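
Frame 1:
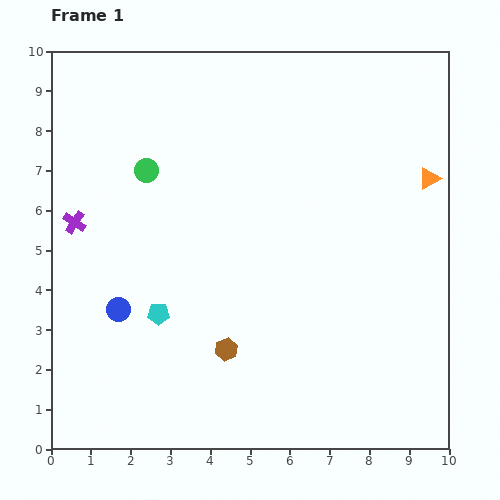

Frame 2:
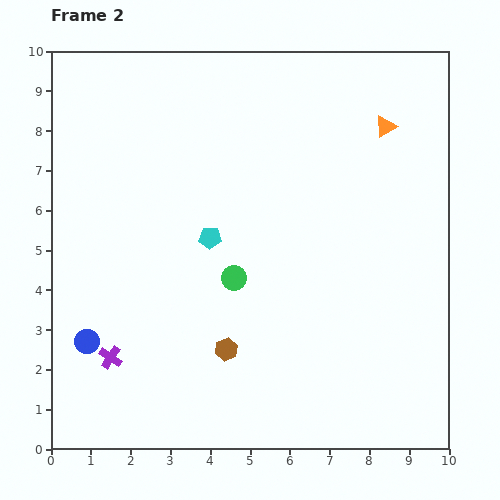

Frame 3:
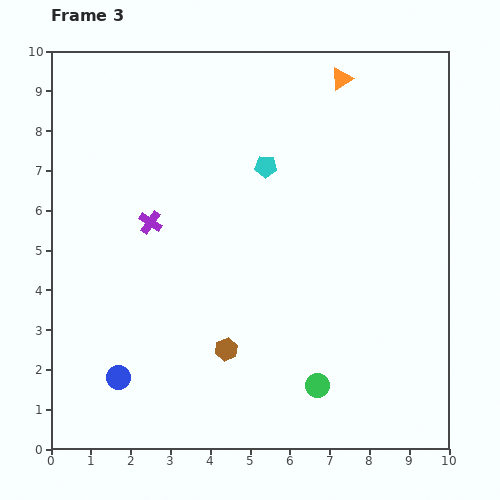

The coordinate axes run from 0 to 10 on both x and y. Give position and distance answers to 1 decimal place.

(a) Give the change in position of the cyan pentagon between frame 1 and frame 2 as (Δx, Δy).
(1.3, 1.9)

The cyan pentagon was at (2.7, 3.4) in frame 1 and (4.0, 5.3) in frame 2.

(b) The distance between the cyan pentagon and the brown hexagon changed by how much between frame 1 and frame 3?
+2.8

Distance in frame 1: 1.9. Distance in frame 3: 4.7.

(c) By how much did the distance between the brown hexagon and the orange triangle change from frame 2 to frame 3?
+0.5

Distance in frame 2: 6.9. Distance in frame 3: 7.4.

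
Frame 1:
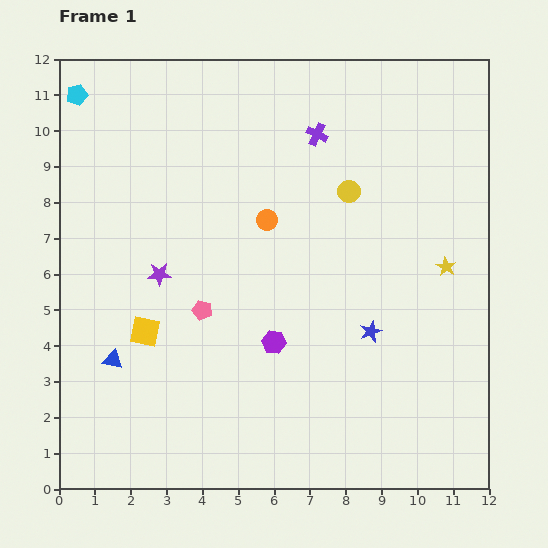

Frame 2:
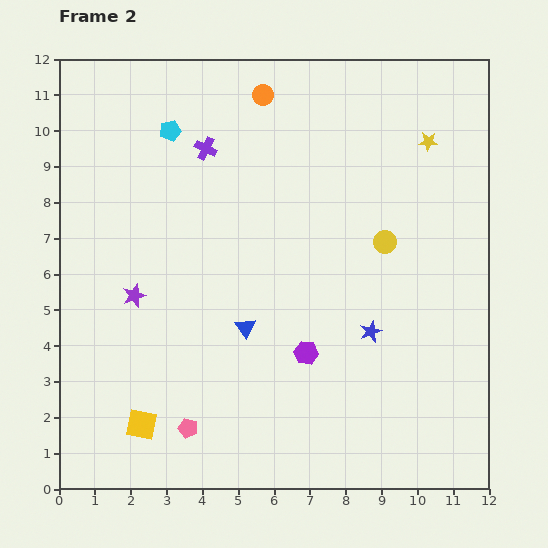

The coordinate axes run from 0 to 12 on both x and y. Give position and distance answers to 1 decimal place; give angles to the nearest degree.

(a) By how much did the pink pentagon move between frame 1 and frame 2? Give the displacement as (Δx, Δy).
(-0.4, -3.3)

The pink pentagon was at (4.0, 5.0) in frame 1 and (3.6, 1.7) in frame 2.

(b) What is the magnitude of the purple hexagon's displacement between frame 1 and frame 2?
0.9

The purple hexagon moved from (6.0, 4.1) to (6.9, 3.8), a distance of √(0.9² + 0.3²) ≈ 0.9.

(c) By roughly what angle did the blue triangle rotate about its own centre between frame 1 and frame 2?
43° clockwise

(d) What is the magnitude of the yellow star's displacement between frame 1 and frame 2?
3.5

The yellow star moved from (10.8, 6.2) to (10.3, 9.7), a distance of √(0.5² + 3.5²) ≈ 3.5.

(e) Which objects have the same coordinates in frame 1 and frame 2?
the blue star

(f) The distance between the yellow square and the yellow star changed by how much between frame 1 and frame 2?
+2.6

Distance in frame 1: 8.6. Distance in frame 2: 11.2.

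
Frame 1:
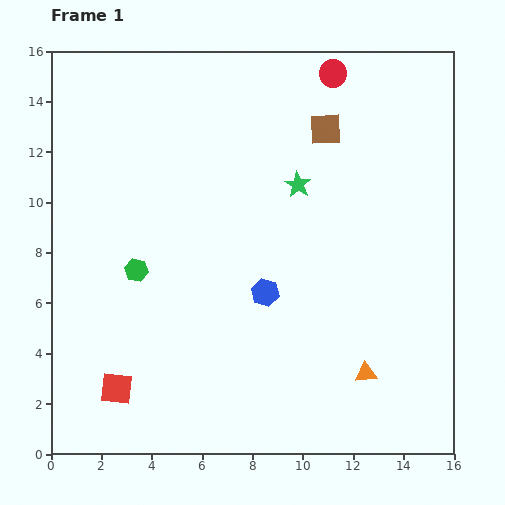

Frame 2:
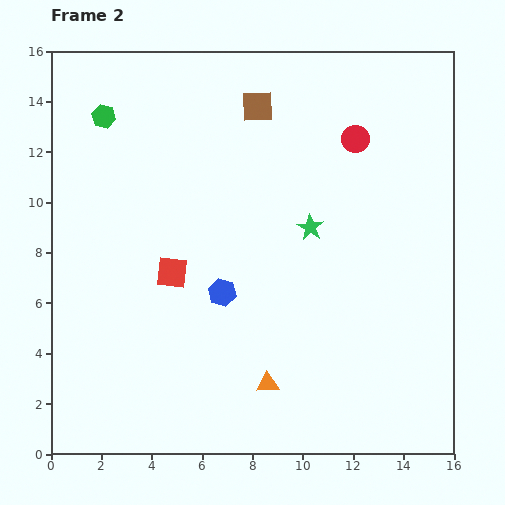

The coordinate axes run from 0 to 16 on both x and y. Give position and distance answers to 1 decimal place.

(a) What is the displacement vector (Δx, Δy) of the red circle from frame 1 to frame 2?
(0.9, -2.6)

The red circle was at (11.2, 15.1) in frame 1 and (12.1, 12.5) in frame 2.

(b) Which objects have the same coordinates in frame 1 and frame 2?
none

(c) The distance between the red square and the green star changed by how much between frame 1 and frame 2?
-5.0

Distance in frame 1: 10.8. Distance in frame 2: 5.8.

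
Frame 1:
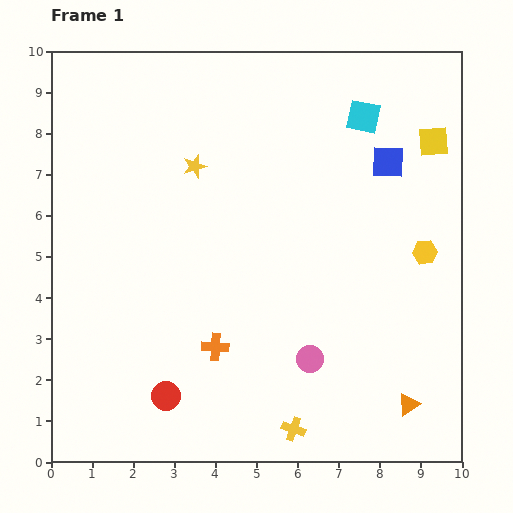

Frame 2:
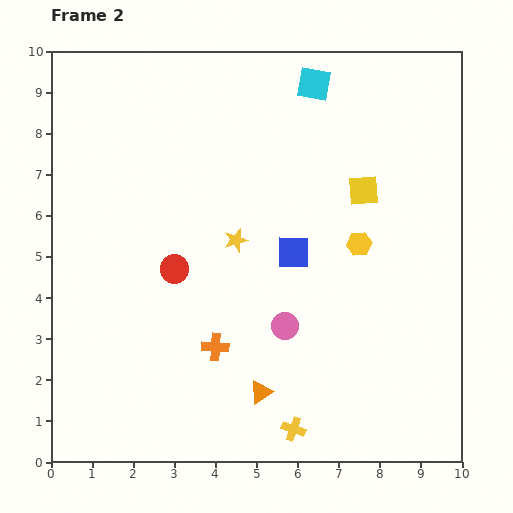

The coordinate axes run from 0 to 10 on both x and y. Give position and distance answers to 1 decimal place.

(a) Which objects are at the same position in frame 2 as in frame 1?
the yellow cross, the orange cross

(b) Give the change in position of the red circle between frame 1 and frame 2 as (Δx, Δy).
(0.2, 3.1)

The red circle was at (2.8, 1.6) in frame 1 and (3.0, 4.7) in frame 2.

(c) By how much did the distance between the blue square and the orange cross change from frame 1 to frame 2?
-3.2

Distance in frame 1: 6.2. Distance in frame 2: 3.0.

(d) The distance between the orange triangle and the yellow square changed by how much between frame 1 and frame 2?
-0.9

Distance in frame 1: 6.4. Distance in frame 2: 5.5.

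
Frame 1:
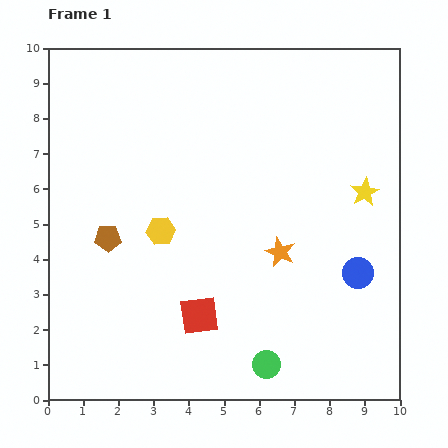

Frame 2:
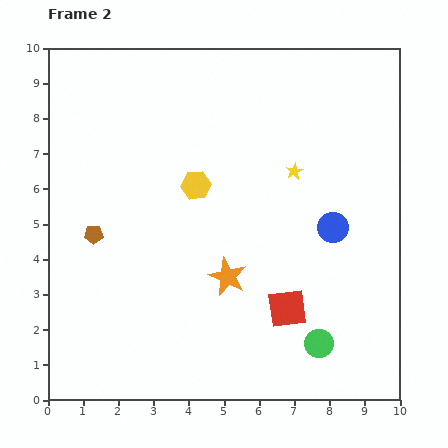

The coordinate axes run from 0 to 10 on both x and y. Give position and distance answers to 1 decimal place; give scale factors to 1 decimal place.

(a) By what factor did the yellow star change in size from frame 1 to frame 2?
0.6×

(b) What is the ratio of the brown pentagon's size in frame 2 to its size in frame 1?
0.7×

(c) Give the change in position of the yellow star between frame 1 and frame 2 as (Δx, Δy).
(-2.0, 0.6)

The yellow star was at (9.0, 5.9) in frame 1 and (7.0, 6.5) in frame 2.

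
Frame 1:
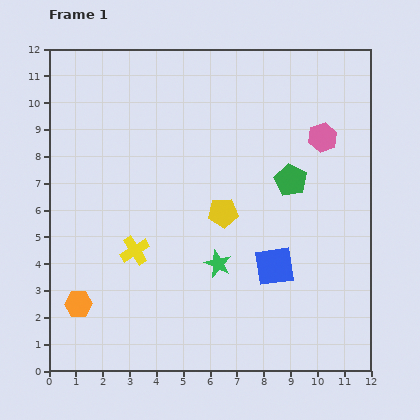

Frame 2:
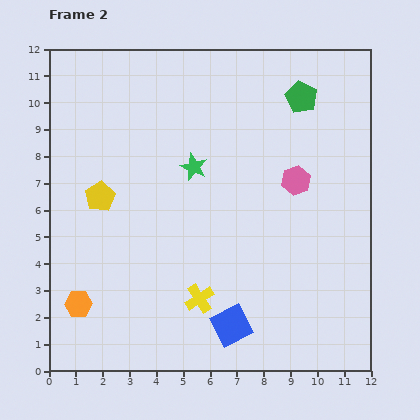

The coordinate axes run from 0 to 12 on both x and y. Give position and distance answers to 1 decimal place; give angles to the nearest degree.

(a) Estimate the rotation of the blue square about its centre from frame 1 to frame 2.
18° counter-clockwise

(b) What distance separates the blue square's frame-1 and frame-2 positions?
2.7

The blue square moved from (8.4, 3.9) to (6.8, 1.7), a distance of √(1.6² + 2.2²) ≈ 2.7.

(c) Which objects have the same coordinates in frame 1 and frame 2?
the orange hexagon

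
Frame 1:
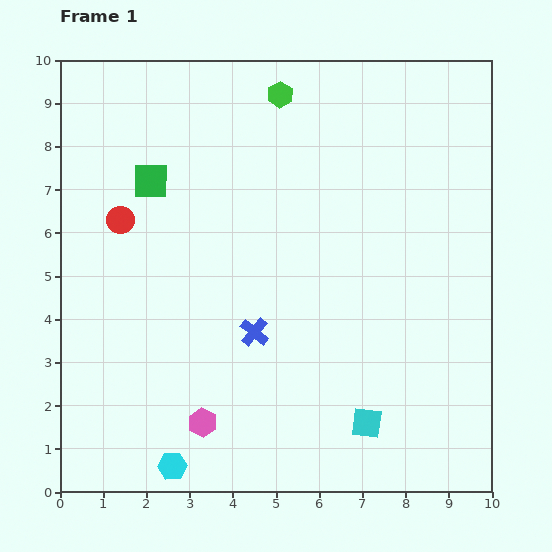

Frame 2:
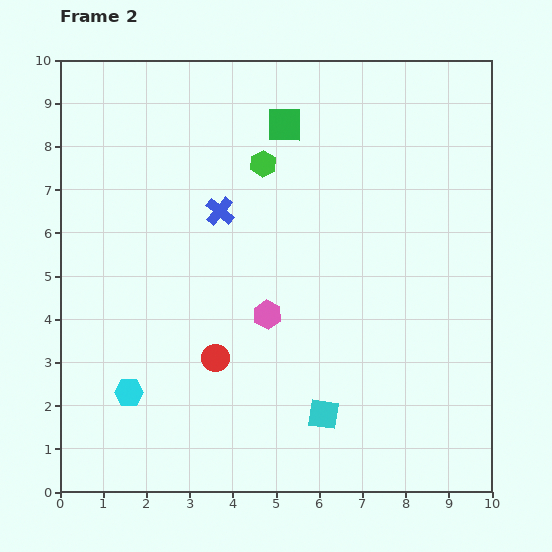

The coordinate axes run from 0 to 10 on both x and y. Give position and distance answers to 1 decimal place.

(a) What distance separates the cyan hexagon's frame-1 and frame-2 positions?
2.0

The cyan hexagon moved from (2.6, 0.6) to (1.6, 2.3), a distance of √(1.0² + 1.7²) ≈ 2.0.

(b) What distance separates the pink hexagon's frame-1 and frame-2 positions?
2.9

The pink hexagon moved from (3.3, 1.6) to (4.8, 4.1), a distance of √(1.5² + 2.5²) ≈ 2.9.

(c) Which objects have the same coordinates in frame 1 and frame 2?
none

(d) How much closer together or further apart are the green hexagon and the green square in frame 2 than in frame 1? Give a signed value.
-2.6

Distance in frame 1: 3.6. Distance in frame 2: 1.0.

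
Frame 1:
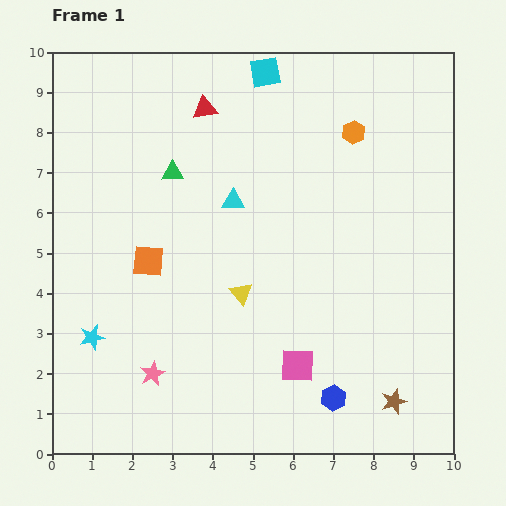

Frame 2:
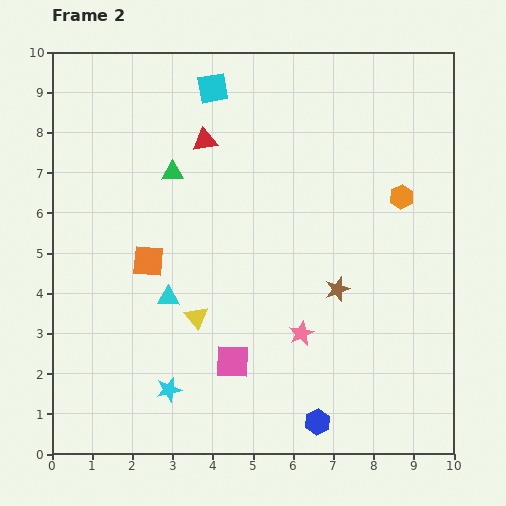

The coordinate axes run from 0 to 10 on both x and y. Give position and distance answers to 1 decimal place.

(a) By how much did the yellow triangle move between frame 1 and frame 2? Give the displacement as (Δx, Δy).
(-1.1, -0.6)

The yellow triangle was at (4.7, 4.0) in frame 1 and (3.6, 3.4) in frame 2.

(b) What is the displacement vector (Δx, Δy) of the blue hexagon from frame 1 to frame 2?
(-0.4, -0.6)

The blue hexagon was at (7.0, 1.4) in frame 1 and (6.6, 0.8) in frame 2.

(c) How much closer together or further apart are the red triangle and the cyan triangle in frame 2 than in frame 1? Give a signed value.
+1.6

Distance in frame 1: 2.4. Distance in frame 2: 4.0.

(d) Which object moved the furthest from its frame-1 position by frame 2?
the pink star

(moved 3.8; next 3.1)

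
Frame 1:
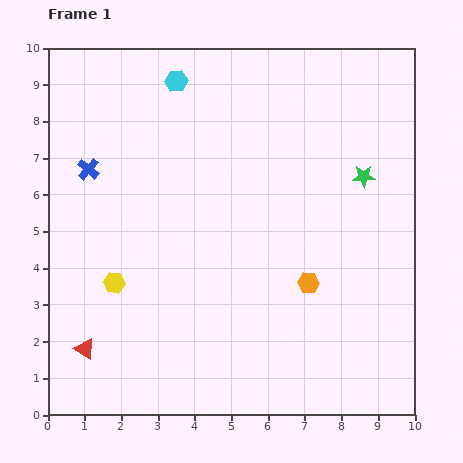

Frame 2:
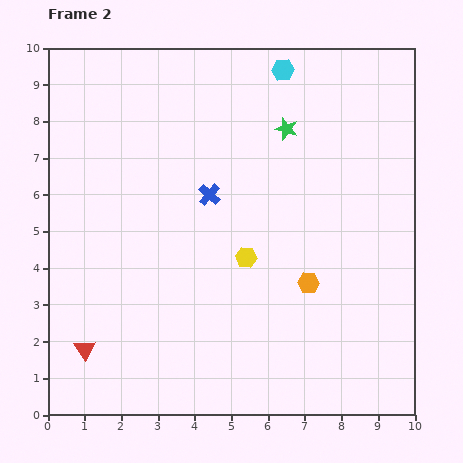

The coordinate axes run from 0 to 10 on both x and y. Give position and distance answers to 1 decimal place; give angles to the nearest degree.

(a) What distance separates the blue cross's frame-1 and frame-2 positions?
3.4

The blue cross moved from (1.1, 6.7) to (4.4, 6.0), a distance of √(3.3² + 0.7²) ≈ 3.4.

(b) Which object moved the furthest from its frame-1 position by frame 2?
the yellow hexagon

(moved 3.7; next 3.4)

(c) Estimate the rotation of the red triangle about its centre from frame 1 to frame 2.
26° clockwise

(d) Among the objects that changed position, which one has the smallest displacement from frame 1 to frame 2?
the green star

(moved 2.5)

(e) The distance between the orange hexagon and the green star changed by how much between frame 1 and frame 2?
+0.9

Distance in frame 1: 3.3. Distance in frame 2: 4.2.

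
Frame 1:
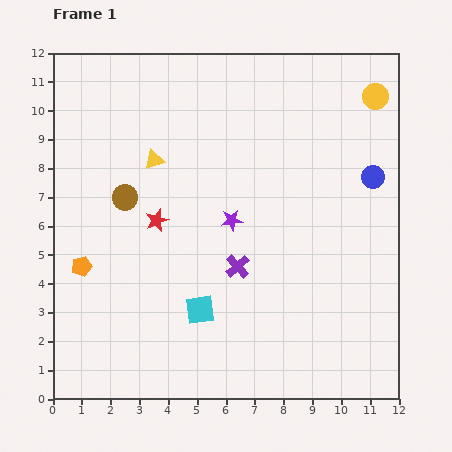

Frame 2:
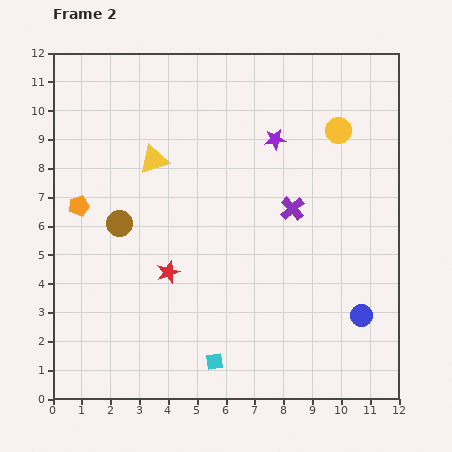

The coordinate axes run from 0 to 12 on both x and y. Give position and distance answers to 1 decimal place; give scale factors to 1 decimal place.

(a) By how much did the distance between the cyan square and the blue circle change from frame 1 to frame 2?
-2.3

Distance in frame 1: 7.6. Distance in frame 2: 5.3.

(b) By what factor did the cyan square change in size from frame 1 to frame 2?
0.6×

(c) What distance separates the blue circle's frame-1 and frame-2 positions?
4.8

The blue circle moved from (11.1, 7.7) to (10.7, 2.9), a distance of √(0.4² + 4.8²) ≈ 4.8.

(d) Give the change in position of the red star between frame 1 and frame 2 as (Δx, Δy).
(0.4, -1.8)

The red star was at (3.6, 6.2) in frame 1 and (4.0, 4.4) in frame 2.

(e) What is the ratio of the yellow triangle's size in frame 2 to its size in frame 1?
1.4×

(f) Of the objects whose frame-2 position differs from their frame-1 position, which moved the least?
the brown circle

(moved 0.9)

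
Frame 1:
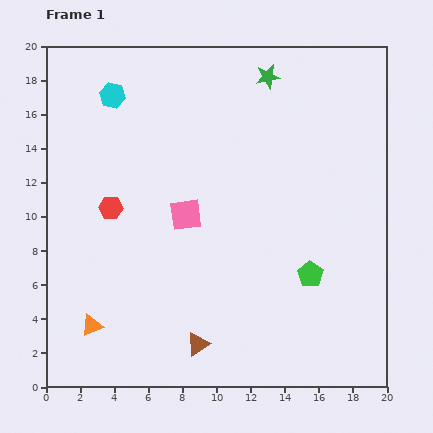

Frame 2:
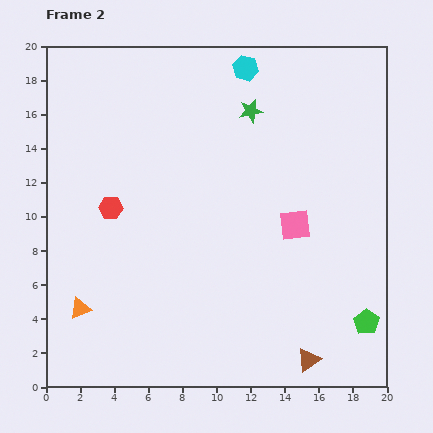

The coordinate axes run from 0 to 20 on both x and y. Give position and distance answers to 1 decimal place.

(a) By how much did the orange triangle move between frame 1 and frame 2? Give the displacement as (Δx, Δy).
(-0.7, 1.0)

The orange triangle was at (2.7, 3.6) in frame 1 and (2.0, 4.6) in frame 2.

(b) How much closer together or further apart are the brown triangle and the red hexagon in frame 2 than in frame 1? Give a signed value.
+5.1

Distance in frame 1: 9.5. Distance in frame 2: 14.6.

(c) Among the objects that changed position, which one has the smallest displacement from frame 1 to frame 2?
the orange triangle

(moved 1.2)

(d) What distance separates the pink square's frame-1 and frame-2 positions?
6.4

The pink square moved from (8.2, 10.1) to (14.6, 9.5), a distance of √(6.4² + 0.6²) ≈ 6.4.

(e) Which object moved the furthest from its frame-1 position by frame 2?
the cyan hexagon

(moved 8.0; next 6.6)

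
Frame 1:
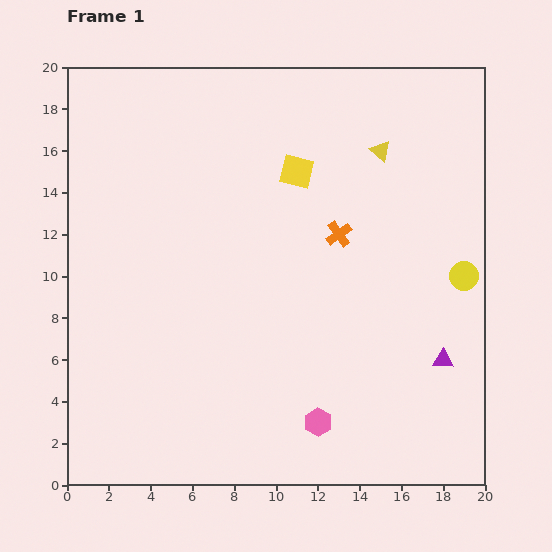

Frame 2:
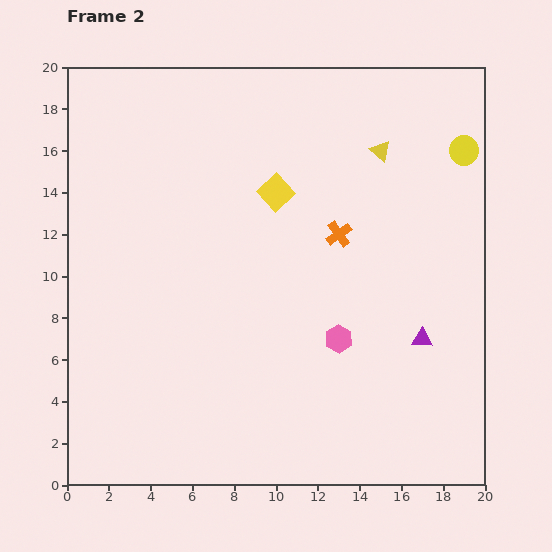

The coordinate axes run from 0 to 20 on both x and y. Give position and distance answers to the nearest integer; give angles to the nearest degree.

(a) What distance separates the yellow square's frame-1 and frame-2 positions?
1

The yellow square moved from (11, 15) to (10, 14), a distance of √(1² + 1²) ≈ 1.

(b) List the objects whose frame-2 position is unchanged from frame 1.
the yellow triangle, the orange cross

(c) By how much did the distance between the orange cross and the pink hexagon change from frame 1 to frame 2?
-4

Distance in frame 1: 9. Distance in frame 2: 5.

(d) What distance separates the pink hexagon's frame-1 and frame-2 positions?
4

The pink hexagon moved from (12, 3) to (13, 7), a distance of √(1² + 4²) ≈ 4.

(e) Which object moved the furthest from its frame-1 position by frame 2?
the yellow circle

(moved 6; next 4)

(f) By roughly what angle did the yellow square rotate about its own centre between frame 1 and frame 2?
33° clockwise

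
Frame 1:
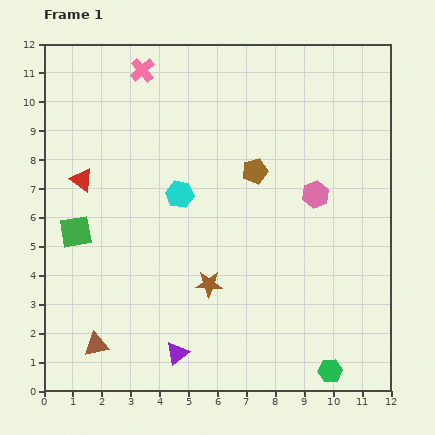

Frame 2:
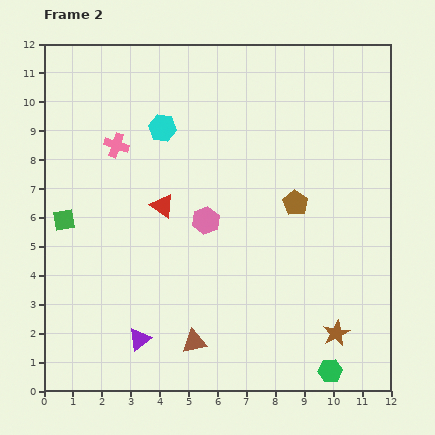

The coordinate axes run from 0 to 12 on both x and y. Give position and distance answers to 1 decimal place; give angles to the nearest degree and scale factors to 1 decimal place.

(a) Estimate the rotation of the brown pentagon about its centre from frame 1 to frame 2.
25° counter-clockwise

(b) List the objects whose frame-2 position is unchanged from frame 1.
the green hexagon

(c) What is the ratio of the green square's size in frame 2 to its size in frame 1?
0.7×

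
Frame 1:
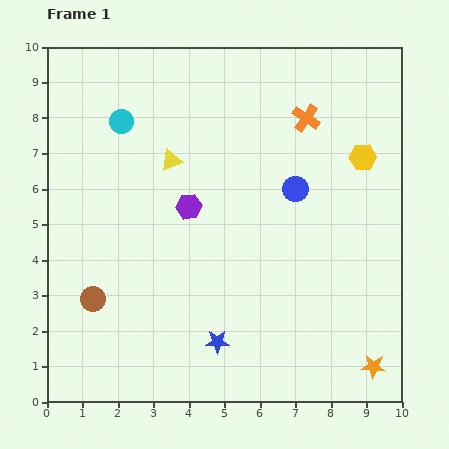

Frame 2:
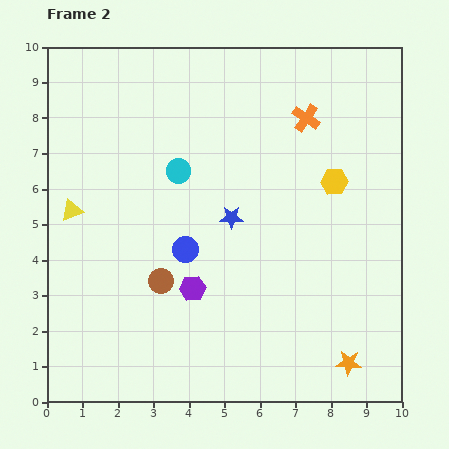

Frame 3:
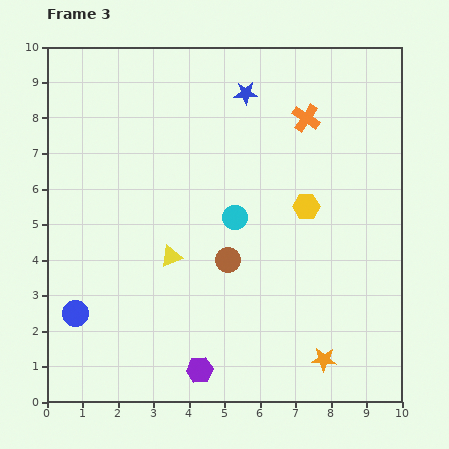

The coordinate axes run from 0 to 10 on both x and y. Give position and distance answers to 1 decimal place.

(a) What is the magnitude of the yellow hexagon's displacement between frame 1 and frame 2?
1.1

The yellow hexagon moved from (8.9, 6.9) to (8.1, 6.2), a distance of √(0.8² + 0.7²) ≈ 1.1.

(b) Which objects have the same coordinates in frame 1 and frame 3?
the orange cross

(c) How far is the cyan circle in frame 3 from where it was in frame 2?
2.1

The cyan circle moved from (3.7, 6.5) to (5.3, 5.2), a distance of √(1.6² + 1.3²) ≈ 2.1.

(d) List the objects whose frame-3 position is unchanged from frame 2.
the orange cross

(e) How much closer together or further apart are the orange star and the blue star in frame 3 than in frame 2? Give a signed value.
+2.5

Distance in frame 2: 5.3. Distance in frame 3: 7.8.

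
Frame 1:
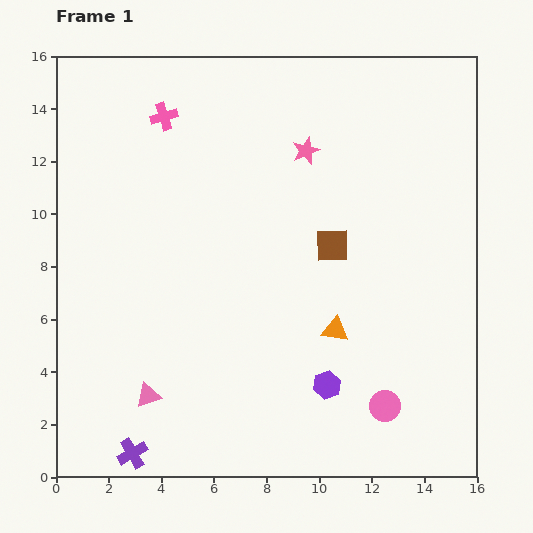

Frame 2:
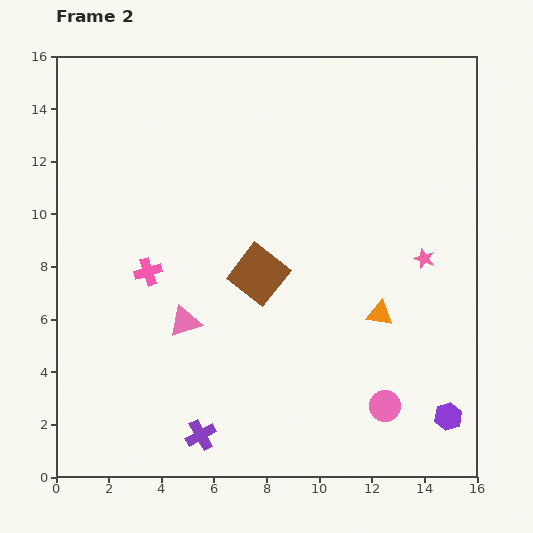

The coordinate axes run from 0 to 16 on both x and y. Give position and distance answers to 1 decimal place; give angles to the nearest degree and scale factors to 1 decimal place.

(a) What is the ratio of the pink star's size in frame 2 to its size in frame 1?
0.7×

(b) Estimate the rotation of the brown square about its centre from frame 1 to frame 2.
39° clockwise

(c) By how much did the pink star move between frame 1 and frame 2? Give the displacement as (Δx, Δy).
(4.5, -4.1)

The pink star was at (9.5, 12.4) in frame 1 and (14.0, 8.3) in frame 2.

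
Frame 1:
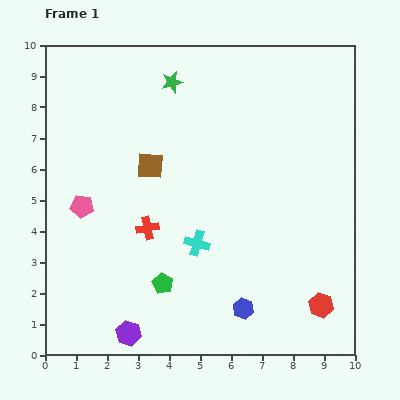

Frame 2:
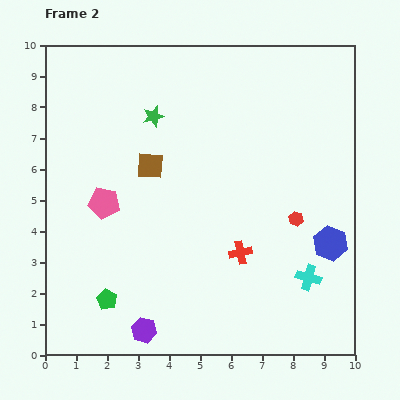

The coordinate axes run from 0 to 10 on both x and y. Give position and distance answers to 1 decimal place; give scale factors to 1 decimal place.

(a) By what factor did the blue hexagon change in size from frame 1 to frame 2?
1.6×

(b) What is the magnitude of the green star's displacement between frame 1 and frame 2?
1.3

The green star moved from (4.1, 8.8) to (3.5, 7.7), a distance of √(0.6² + 1.1²) ≈ 1.3.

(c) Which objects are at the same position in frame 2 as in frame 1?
the brown square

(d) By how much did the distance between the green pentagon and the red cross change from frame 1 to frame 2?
+2.7

Distance in frame 1: 1.9. Distance in frame 2: 4.6.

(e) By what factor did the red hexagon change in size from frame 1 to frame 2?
0.6×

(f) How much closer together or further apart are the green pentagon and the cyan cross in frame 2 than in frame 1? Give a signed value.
+4.8

Distance in frame 1: 1.7. Distance in frame 2: 6.5.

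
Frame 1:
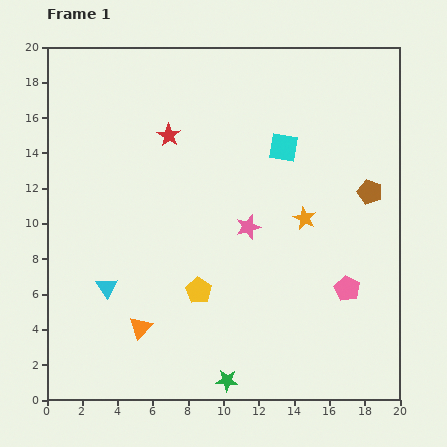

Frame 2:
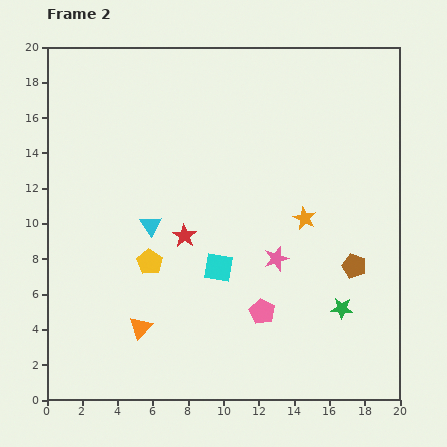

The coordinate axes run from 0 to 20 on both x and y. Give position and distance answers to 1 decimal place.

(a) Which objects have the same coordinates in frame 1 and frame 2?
the orange star, the orange triangle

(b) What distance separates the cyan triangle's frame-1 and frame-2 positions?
4.3

The cyan triangle moved from (3.4, 6.4) to (5.9, 9.9), a distance of √(2.5² + 3.5²) ≈ 4.3.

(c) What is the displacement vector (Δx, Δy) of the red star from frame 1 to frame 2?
(0.9, -5.7)

The red star was at (6.9, 15.0) in frame 1 and (7.8, 9.3) in frame 2.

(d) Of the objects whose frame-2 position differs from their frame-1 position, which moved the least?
the pink star

(moved 2.4)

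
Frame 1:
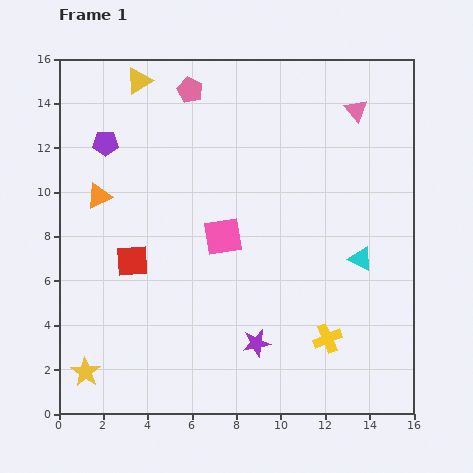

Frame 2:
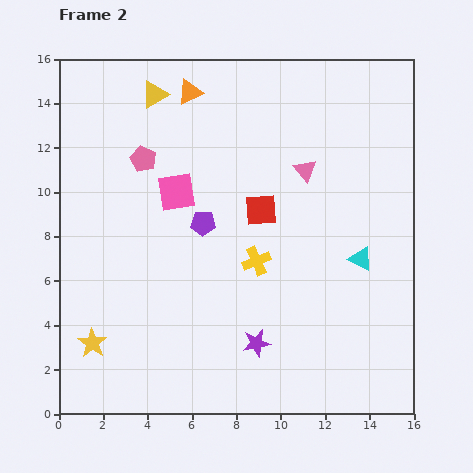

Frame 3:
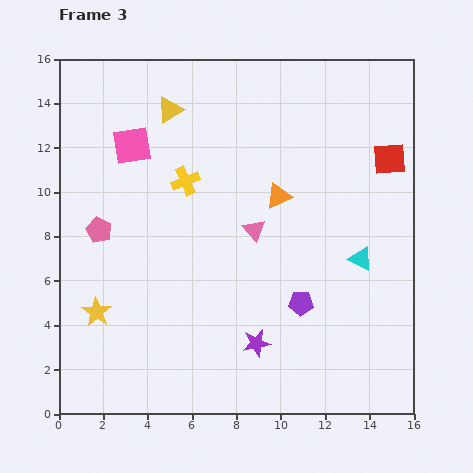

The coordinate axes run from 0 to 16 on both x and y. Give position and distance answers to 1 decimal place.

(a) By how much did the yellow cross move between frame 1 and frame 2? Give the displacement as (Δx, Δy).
(-3.2, 3.5)

The yellow cross was at (12.1, 3.4) in frame 1 and (8.9, 6.9) in frame 2.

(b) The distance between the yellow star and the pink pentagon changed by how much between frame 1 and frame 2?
-4.9

Distance in frame 1: 13.5. Distance in frame 2: 8.6.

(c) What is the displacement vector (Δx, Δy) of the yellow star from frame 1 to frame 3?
(0.5, 2.7)

The yellow star was at (1.2, 1.9) in frame 1 and (1.7, 4.6) in frame 3.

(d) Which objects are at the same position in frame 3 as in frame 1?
the cyan triangle, the purple star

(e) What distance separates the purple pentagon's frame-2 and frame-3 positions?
5.7

The purple pentagon moved from (6.5, 8.6) to (10.9, 5.0), a distance of √(4.4² + 3.6²) ≈ 5.7.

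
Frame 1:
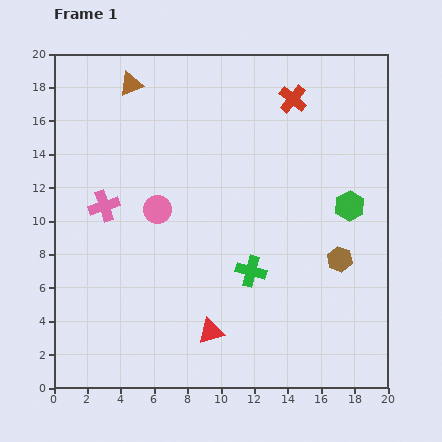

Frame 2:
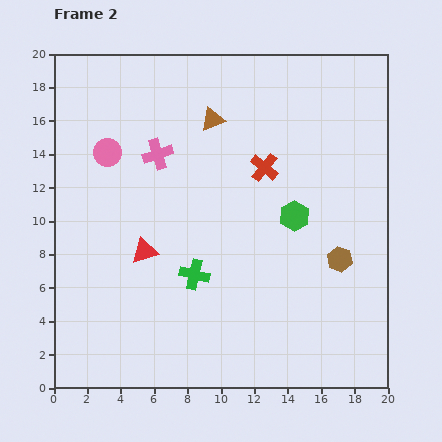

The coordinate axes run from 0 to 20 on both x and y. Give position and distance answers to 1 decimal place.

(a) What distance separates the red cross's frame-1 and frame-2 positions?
4.4

The red cross moved from (14.3, 17.3) to (12.6, 13.2), a distance of √(1.7² + 4.1²) ≈ 4.4.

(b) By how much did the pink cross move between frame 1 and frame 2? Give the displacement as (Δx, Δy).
(3.2, 3.1)

The pink cross was at (3.0, 10.9) in frame 1 and (6.2, 14.0) in frame 2.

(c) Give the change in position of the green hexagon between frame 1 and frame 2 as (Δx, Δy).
(-3.3, -0.6)

The green hexagon was at (17.7, 10.9) in frame 1 and (14.4, 10.3) in frame 2.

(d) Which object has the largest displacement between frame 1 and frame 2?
the red triangle

(moved 6.2; next 5.3)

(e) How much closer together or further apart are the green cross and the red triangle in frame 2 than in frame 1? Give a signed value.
-1.0

Distance in frame 1: 4.3. Distance in frame 2: 3.3.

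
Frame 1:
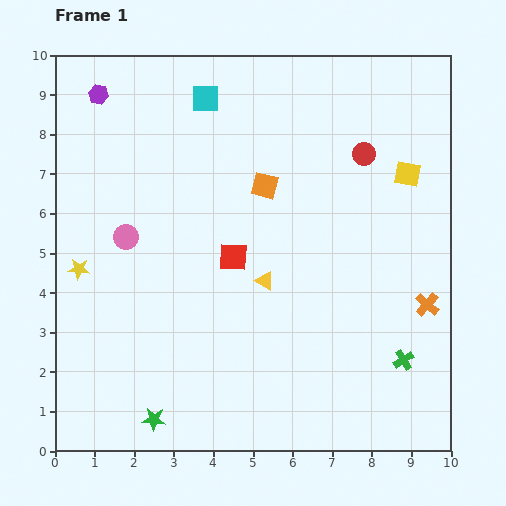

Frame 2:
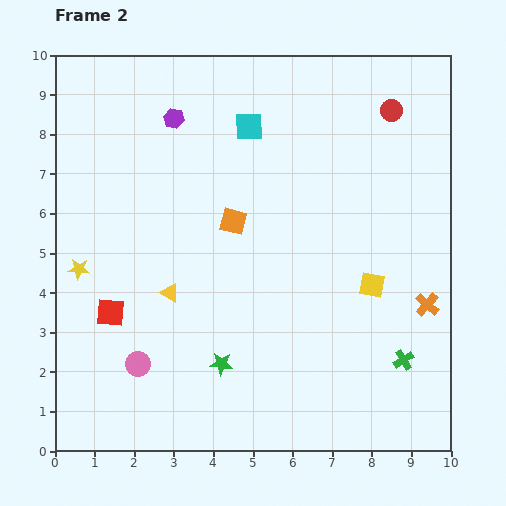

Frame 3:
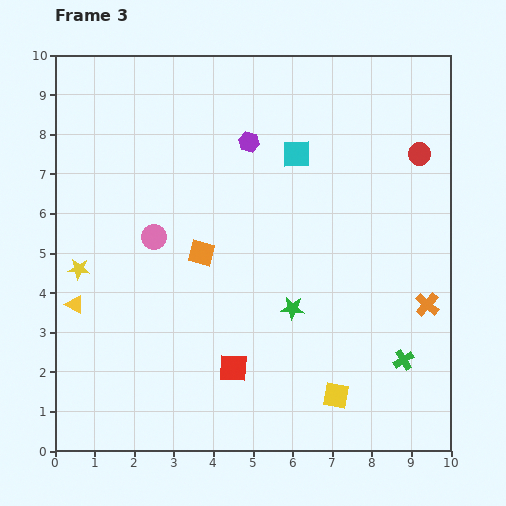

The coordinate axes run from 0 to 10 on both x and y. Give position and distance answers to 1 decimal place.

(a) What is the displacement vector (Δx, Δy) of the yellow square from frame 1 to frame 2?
(-0.9, -2.8)

The yellow square was at (8.9, 7.0) in frame 1 and (8.0, 4.2) in frame 2.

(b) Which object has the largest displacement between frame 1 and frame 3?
the yellow square

(moved 5.9; next 4.8)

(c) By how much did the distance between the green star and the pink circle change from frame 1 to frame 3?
-0.8

Distance in frame 1: 4.7. Distance in frame 3: 3.9.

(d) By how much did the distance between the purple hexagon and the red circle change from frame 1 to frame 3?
-2.6

Distance in frame 1: 6.9. Distance in frame 3: 4.3.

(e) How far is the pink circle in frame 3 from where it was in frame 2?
3.2

The pink circle moved from (2.1, 2.2) to (2.5, 5.4), a distance of √(0.4² + 3.2²) ≈ 3.2.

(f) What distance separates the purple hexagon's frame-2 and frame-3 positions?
2.0

The purple hexagon moved from (3.0, 8.4) to (4.9, 7.8), a distance of √(1.9² + 0.6²) ≈ 2.0.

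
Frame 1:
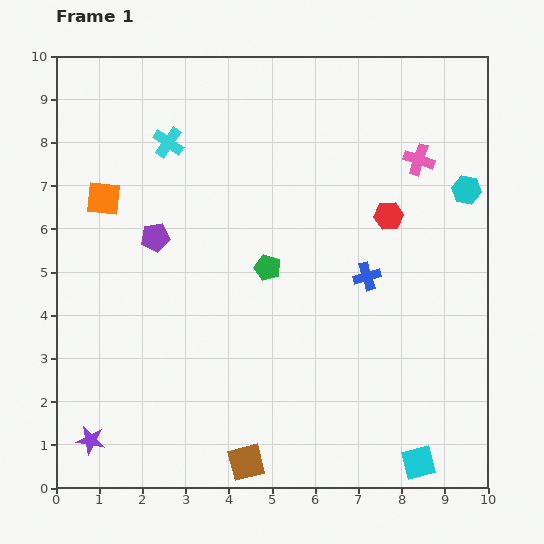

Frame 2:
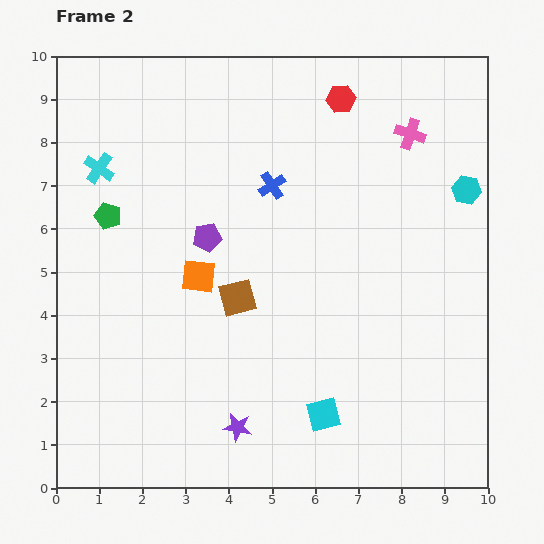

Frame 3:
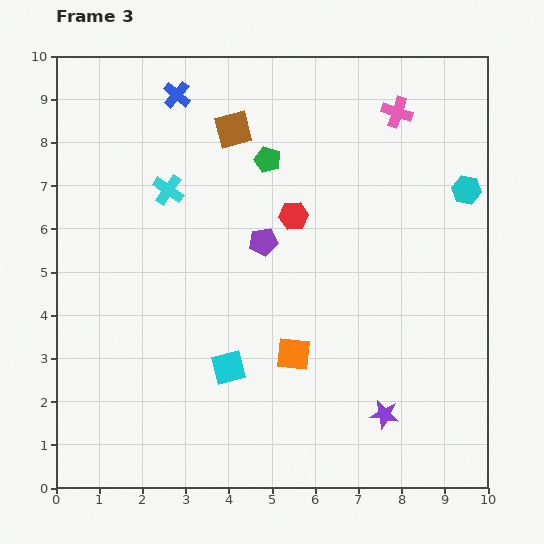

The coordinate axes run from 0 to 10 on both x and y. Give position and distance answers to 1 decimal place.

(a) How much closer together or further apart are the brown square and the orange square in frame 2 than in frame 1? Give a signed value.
-5.9

Distance in frame 1: 6.9. Distance in frame 2: 1.0.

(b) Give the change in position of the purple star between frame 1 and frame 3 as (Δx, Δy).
(6.8, 0.6)

The purple star was at (0.8, 1.1) in frame 1 and (7.6, 1.7) in frame 3.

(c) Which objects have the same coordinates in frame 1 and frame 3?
the cyan hexagon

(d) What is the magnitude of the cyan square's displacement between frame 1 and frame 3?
4.9

The cyan square moved from (8.4, 0.6) to (4.0, 2.8), a distance of √(4.4² + 2.2²) ≈ 4.9.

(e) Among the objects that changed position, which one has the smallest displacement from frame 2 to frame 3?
the pink cross

(moved 0.6)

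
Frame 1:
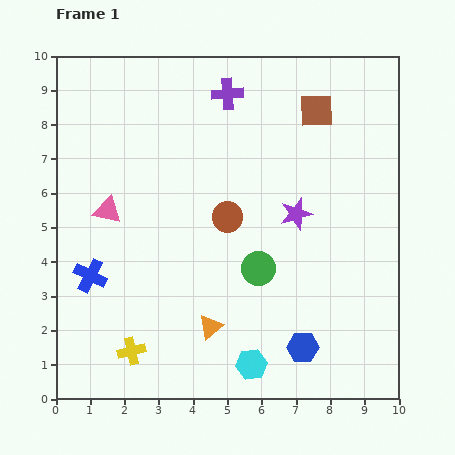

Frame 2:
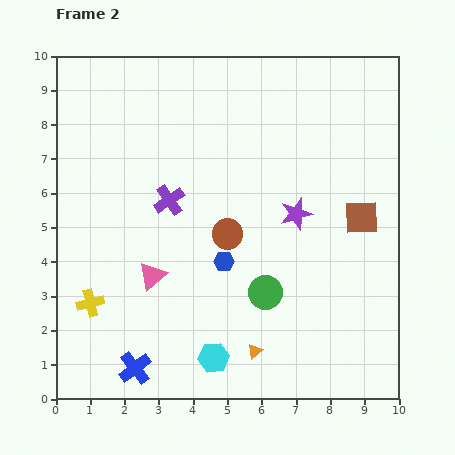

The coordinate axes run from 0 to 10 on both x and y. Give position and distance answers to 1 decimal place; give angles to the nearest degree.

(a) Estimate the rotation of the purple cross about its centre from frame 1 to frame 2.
30° counter-clockwise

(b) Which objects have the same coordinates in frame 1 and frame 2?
the purple star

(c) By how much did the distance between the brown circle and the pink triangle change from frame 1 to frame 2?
-1.0

Distance in frame 1: 3.5. Distance in frame 2: 2.5.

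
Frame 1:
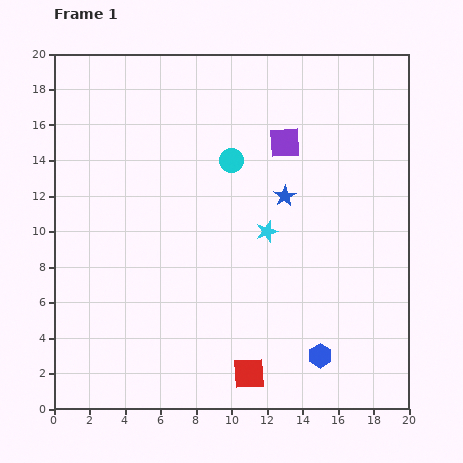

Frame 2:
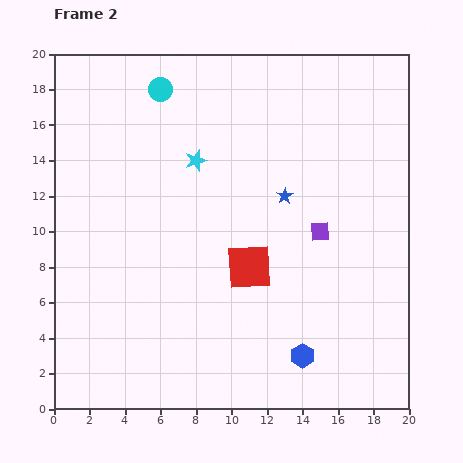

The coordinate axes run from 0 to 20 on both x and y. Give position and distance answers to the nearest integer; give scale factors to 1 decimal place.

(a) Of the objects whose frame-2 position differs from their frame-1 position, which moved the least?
the blue hexagon

(moved 1)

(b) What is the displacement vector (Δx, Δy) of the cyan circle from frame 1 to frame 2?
(-4, 4)

The cyan circle was at (10, 14) in frame 1 and (6, 18) in frame 2.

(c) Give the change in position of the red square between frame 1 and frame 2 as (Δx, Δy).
(0, 6)

The red square was at (11, 2) in frame 1 and (11, 8) in frame 2.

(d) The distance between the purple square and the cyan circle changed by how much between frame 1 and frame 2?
+9

Distance in frame 1: 3. Distance in frame 2: 12.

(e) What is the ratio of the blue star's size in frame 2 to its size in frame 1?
0.7×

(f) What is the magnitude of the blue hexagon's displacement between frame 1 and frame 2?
1

The blue hexagon moved from (15, 3) to (14, 3), a distance of √(1² + 0²) ≈ 1.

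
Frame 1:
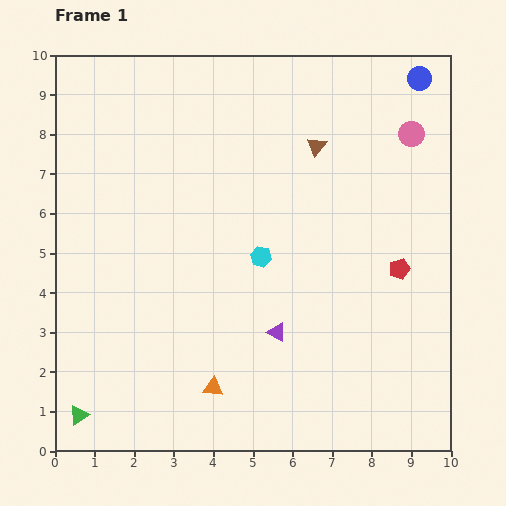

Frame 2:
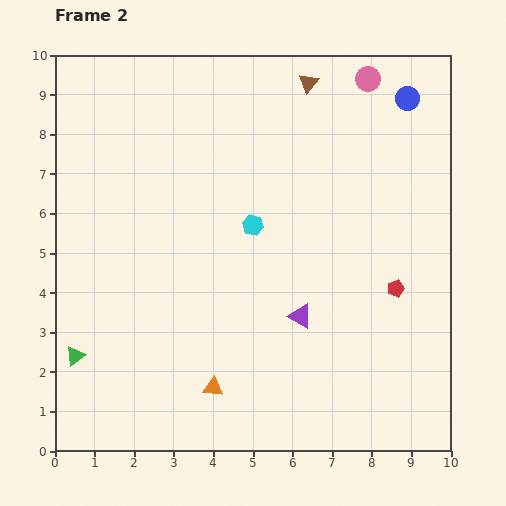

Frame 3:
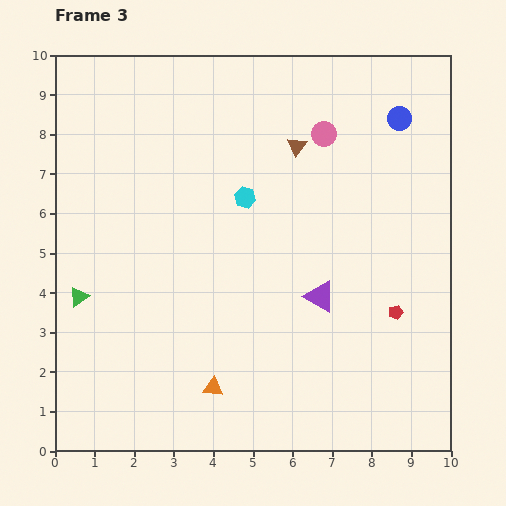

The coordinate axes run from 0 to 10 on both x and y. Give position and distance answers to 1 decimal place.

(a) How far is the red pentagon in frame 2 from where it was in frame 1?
0.5

The red pentagon moved from (8.7, 4.6) to (8.6, 4.1), a distance of √(0.1² + 0.5²) ≈ 0.5.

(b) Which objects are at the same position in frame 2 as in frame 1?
the orange triangle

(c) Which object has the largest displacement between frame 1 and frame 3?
the green triangle

(moved 3.0; next 2.2)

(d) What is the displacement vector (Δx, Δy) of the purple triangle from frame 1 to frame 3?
(1.1, 0.9)

The purple triangle was at (5.6, 3.0) in frame 1 and (6.7, 3.9) in frame 3.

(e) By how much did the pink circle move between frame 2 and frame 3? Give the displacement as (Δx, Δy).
(-1.1, -1.4)

The pink circle was at (7.9, 9.4) in frame 2 and (6.8, 8.0) in frame 3.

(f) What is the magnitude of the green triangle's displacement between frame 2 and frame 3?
1.5

The green triangle moved from (0.5, 2.4) to (0.6, 3.9), a distance of √(0.1² + 1.5²) ≈ 1.5.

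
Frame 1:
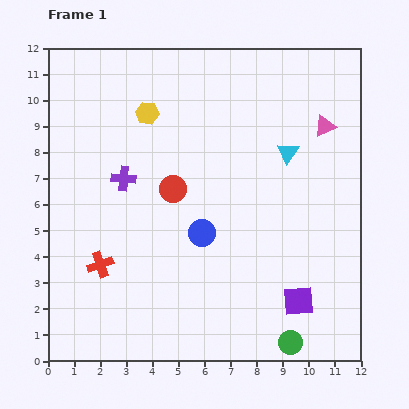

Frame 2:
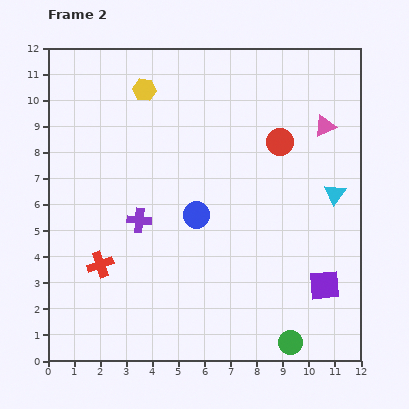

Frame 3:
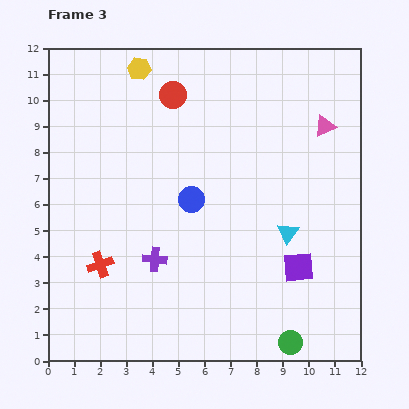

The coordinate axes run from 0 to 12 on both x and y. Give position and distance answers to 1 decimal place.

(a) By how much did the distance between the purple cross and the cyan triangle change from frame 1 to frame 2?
+1.2

Distance in frame 1: 6.4. Distance in frame 2: 7.6.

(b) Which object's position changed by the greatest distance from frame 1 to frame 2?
the red circle

(moved 4.5; next 2.4)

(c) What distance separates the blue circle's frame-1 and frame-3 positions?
1.4

The blue circle moved from (5.9, 4.9) to (5.5, 6.2), a distance of √(0.4² + 1.3²) ≈ 1.4.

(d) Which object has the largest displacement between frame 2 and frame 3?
the red circle

(moved 4.5; next 2.3)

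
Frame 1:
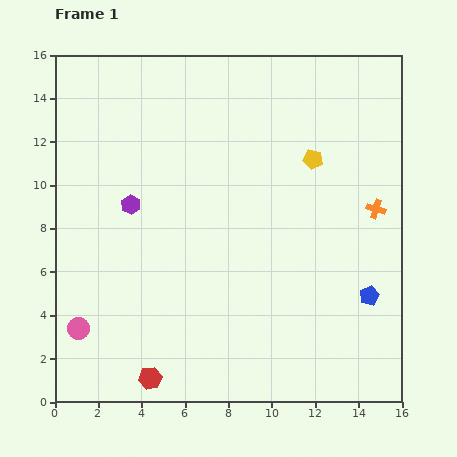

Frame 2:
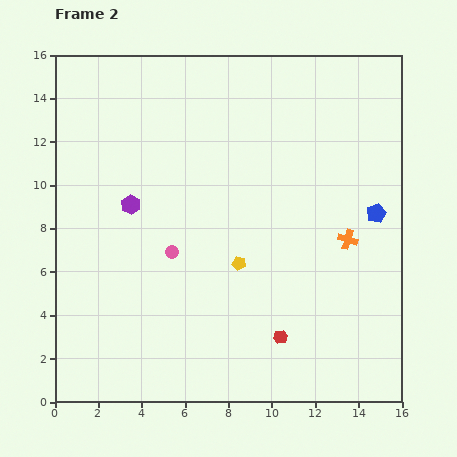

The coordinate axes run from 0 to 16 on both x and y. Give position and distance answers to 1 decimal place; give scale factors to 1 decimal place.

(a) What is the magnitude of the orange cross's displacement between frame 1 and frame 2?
1.9

The orange cross moved from (14.8, 8.9) to (13.5, 7.5), a distance of √(1.3² + 1.4²) ≈ 1.9.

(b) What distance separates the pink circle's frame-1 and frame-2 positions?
5.5

The pink circle moved from (1.1, 3.4) to (5.4, 6.9), a distance of √(4.3² + 3.5²) ≈ 5.5.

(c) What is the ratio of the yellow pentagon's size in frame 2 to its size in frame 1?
0.7×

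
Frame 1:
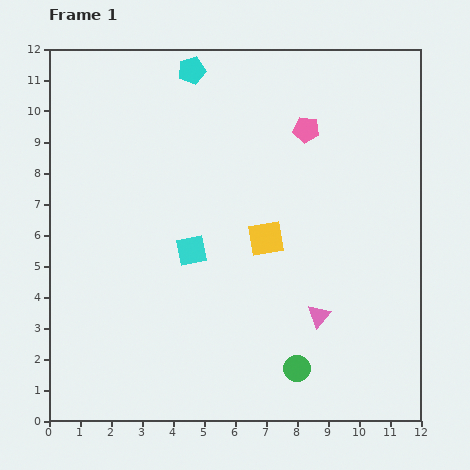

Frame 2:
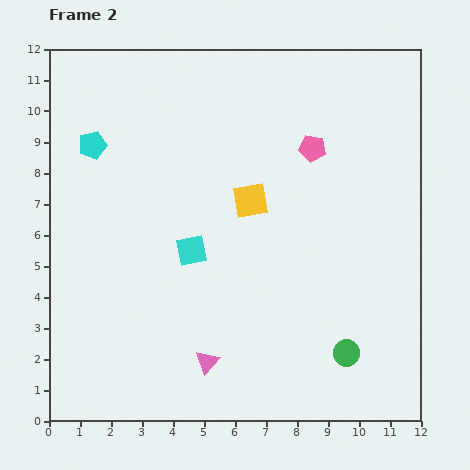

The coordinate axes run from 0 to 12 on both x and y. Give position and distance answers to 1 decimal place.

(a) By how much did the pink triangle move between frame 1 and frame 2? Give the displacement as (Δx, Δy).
(-3.6, -1.5)

The pink triangle was at (8.7, 3.4) in frame 1 and (5.1, 1.9) in frame 2.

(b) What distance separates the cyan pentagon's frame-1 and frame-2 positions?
4.0

The cyan pentagon moved from (4.6, 11.3) to (1.4, 8.9), a distance of √(3.2² + 2.4²) ≈ 4.0.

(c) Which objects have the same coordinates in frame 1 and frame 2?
the cyan square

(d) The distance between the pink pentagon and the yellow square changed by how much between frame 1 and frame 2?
-1.1

Distance in frame 1: 3.7. Distance in frame 2: 2.6.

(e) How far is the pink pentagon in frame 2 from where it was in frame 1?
0.6

The pink pentagon moved from (8.3, 9.4) to (8.5, 8.8), a distance of √(0.2² + 0.6²) ≈ 0.6.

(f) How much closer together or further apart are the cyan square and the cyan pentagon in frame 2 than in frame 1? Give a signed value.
-1.1

Distance in frame 1: 5.8. Distance in frame 2: 4.7.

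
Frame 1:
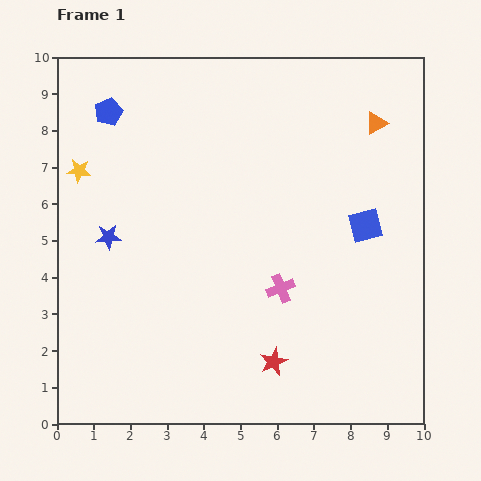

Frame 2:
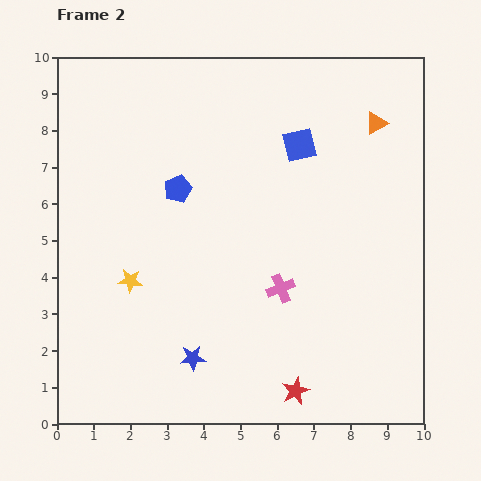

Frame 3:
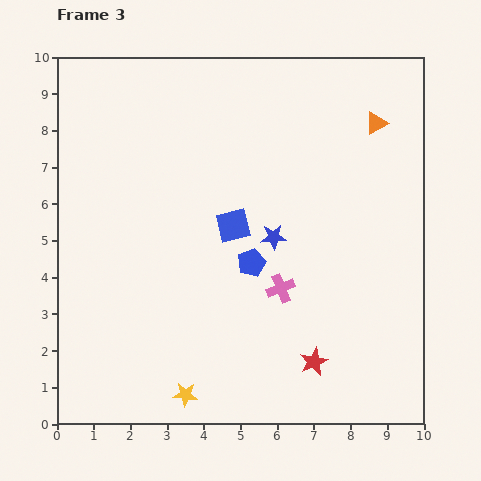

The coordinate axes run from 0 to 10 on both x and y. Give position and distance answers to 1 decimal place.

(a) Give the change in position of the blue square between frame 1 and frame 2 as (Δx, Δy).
(-1.8, 2.2)

The blue square was at (8.4, 5.4) in frame 1 and (6.6, 7.6) in frame 2.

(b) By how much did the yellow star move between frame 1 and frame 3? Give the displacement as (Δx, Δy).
(2.9, -6.1)

The yellow star was at (0.6, 6.9) in frame 1 and (3.5, 0.8) in frame 3.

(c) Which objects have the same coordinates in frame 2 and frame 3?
the pink cross, the orange triangle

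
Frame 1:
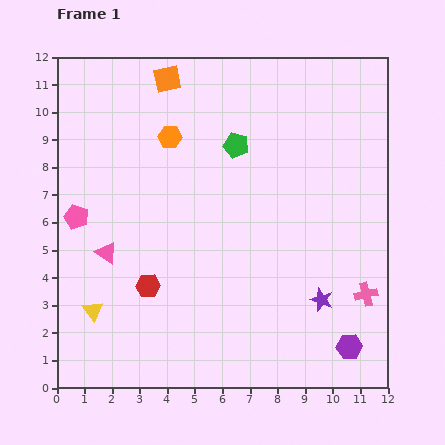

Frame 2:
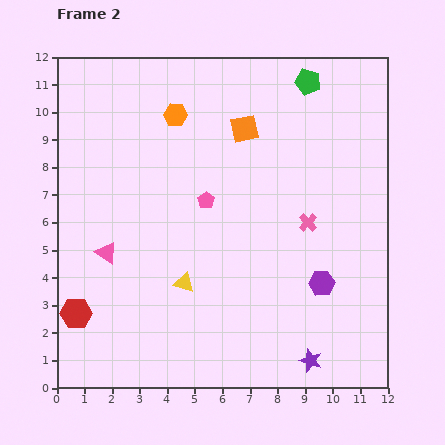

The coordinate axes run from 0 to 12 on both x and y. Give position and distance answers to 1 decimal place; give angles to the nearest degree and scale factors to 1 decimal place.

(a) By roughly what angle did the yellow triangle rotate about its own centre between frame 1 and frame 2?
37° counter-clockwise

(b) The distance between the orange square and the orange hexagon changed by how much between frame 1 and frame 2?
+0.4

Distance in frame 1: 2.1. Distance in frame 2: 2.5.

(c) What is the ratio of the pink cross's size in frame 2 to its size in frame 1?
0.8×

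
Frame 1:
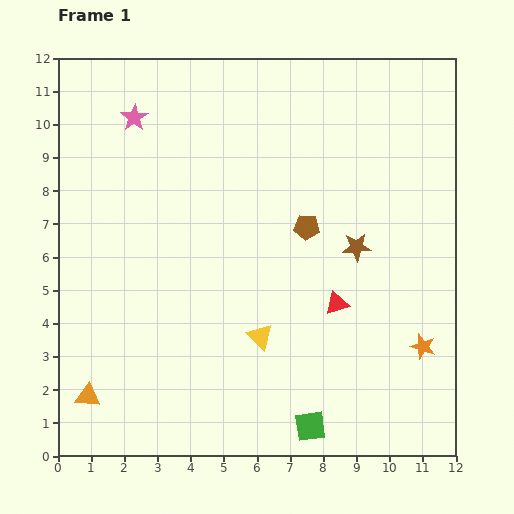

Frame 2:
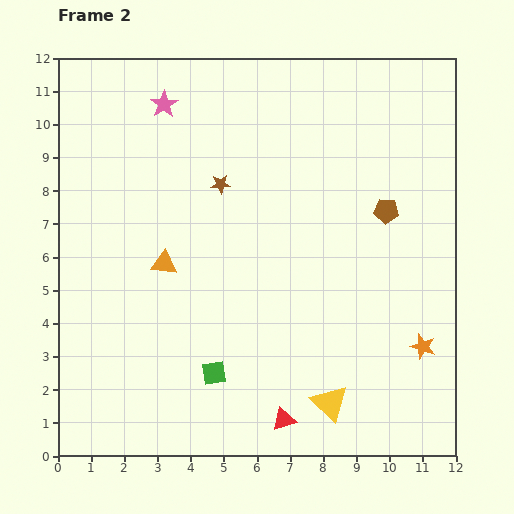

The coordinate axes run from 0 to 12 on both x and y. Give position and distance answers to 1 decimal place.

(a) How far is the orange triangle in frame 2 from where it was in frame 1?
4.6

The orange triangle moved from (0.9, 1.8) to (3.2, 5.8), a distance of √(2.3² + 4.0²) ≈ 4.6.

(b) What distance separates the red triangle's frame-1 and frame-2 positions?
3.8

The red triangle moved from (8.4, 4.6) to (6.8, 1.1), a distance of √(1.6² + 3.5²) ≈ 3.8.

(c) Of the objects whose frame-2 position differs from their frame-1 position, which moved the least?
the pink star

(moved 1.0)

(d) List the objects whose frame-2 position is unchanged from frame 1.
the orange star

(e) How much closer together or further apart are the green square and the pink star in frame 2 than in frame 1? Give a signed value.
-2.5

Distance in frame 1: 10.7. Distance in frame 2: 8.2.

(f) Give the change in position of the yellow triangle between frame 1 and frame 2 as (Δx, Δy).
(2.1, -2.0)

The yellow triangle was at (6.1, 3.6) in frame 1 and (8.2, 1.6) in frame 2.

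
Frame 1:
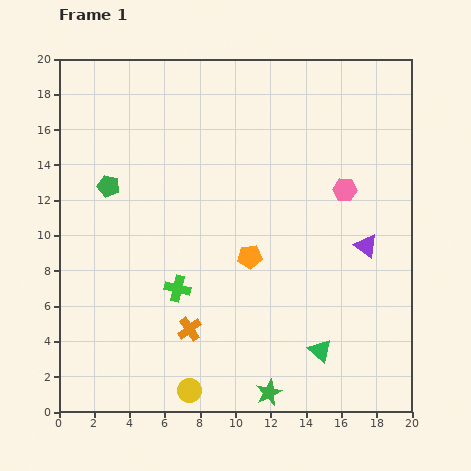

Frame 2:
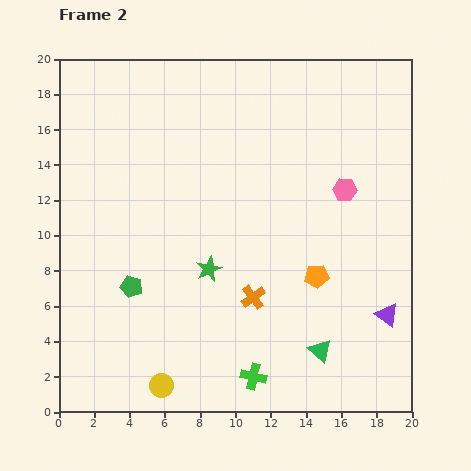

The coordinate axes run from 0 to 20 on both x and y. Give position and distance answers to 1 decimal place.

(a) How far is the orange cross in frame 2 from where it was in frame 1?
4.0

The orange cross moved from (7.4, 4.7) to (11.0, 6.5), a distance of √(3.6² + 1.8²) ≈ 4.0.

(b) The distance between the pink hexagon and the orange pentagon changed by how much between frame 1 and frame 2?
-1.4

Distance in frame 1: 6.6. Distance in frame 2: 5.2.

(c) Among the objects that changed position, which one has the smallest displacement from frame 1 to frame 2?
the yellow circle

(moved 1.6)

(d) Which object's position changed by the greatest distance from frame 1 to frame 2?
the green star

(moved 7.8; next 6.6)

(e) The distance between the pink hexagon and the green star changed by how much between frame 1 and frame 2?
-3.4

Distance in frame 1: 12.3. Distance in frame 2: 8.9.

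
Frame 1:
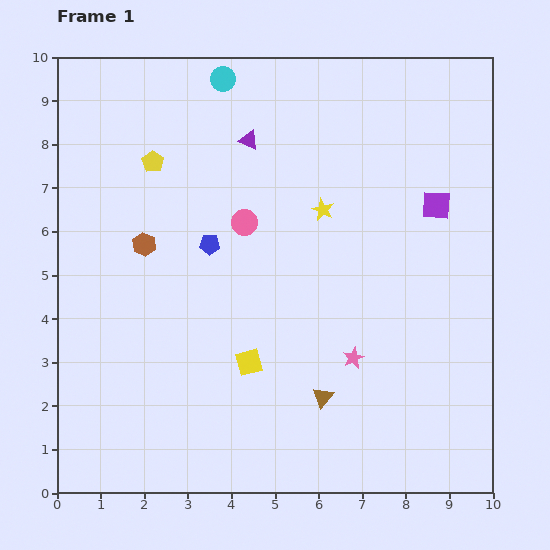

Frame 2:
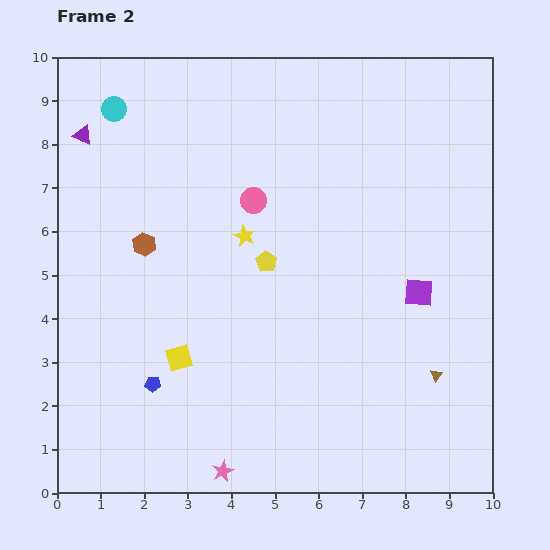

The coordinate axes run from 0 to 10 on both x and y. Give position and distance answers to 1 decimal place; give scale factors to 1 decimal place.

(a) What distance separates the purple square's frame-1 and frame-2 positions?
2.0

The purple square moved from (8.7, 6.6) to (8.3, 4.6), a distance of √(0.4² + 2.0²) ≈ 2.0.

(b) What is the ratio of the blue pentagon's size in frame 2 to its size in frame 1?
0.8×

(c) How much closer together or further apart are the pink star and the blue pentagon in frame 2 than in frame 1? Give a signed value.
-1.6

Distance in frame 1: 4.2. Distance in frame 2: 2.6.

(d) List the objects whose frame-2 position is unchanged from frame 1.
the brown hexagon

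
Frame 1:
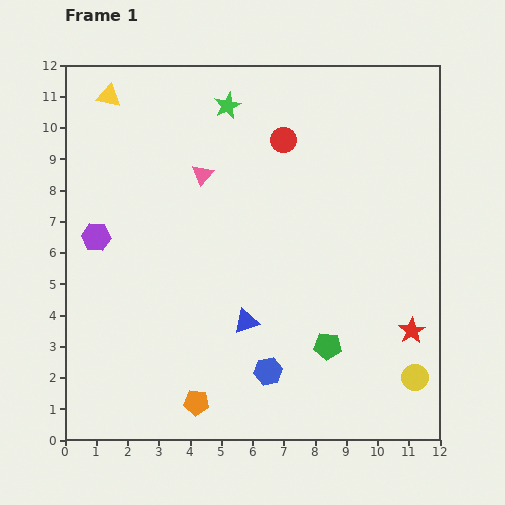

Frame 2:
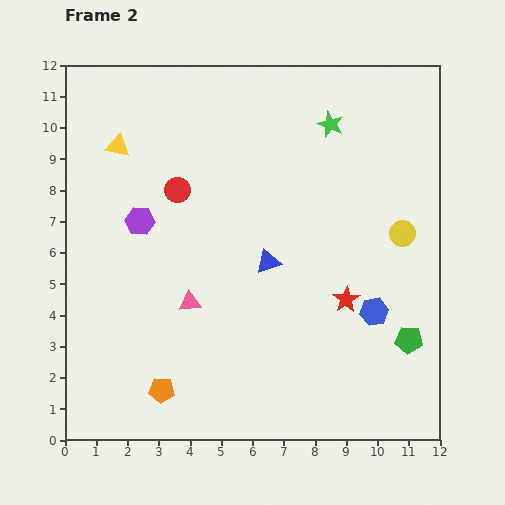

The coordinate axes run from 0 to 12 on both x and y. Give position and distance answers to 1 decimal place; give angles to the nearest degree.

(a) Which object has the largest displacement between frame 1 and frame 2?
the yellow circle

(moved 4.6; next 4.1)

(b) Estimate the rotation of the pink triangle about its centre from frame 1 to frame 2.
45° clockwise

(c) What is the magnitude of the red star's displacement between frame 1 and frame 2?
2.3

The red star moved from (11.1, 3.5) to (9.0, 4.5), a distance of √(2.1² + 1.0²) ≈ 2.3.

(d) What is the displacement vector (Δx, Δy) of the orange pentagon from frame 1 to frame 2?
(-1.1, 0.4)

The orange pentagon was at (4.2, 1.2) in frame 1 and (3.1, 1.6) in frame 2.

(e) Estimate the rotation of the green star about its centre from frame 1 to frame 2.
24° counter-clockwise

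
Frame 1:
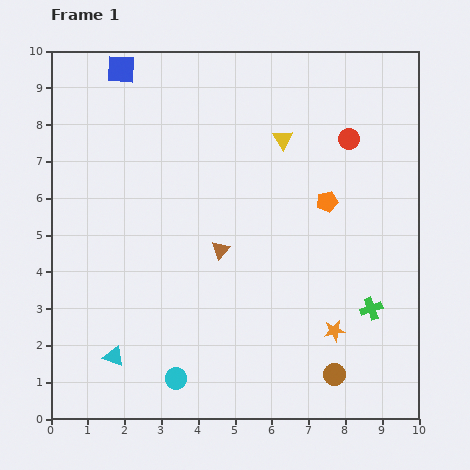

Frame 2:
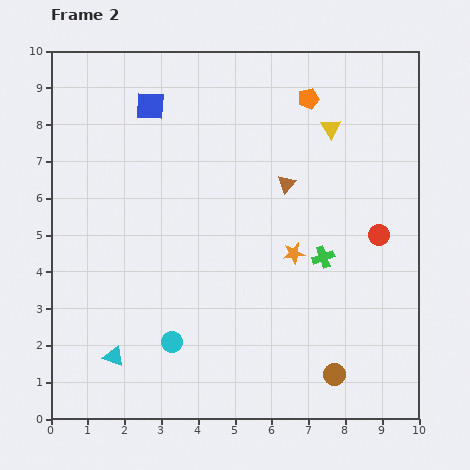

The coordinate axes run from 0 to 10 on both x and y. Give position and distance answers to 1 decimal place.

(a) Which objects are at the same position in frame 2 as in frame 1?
the cyan triangle, the brown circle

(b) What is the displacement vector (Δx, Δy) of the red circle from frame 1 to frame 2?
(0.8, -2.6)

The red circle was at (8.1, 7.6) in frame 1 and (8.9, 5.0) in frame 2.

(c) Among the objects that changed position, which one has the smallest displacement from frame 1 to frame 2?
the cyan circle

(moved 1.0)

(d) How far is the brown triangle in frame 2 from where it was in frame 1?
2.5

The brown triangle moved from (4.6, 4.6) to (6.4, 6.4), a distance of √(1.8² + 1.8²) ≈ 2.5.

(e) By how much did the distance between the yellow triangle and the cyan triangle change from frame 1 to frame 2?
+1.1

Distance in frame 1: 7.5. Distance in frame 2: 8.6.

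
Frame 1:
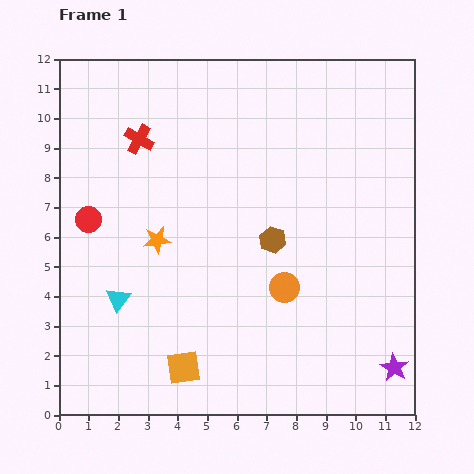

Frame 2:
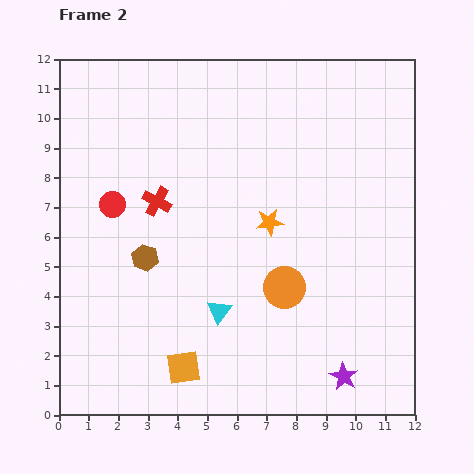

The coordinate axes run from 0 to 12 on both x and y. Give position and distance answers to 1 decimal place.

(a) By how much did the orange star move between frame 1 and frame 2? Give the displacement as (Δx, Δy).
(3.8, 0.6)

The orange star was at (3.3, 5.9) in frame 1 and (7.1, 6.5) in frame 2.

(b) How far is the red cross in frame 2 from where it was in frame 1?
2.2

The red cross moved from (2.7, 9.3) to (3.3, 7.2), a distance of √(0.6² + 2.1²) ≈ 2.2.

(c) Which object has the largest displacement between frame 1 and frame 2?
the brown hexagon

(moved 4.3; next 3.8)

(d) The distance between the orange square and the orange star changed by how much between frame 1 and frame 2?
+1.3

Distance in frame 1: 4.4. Distance in frame 2: 5.7.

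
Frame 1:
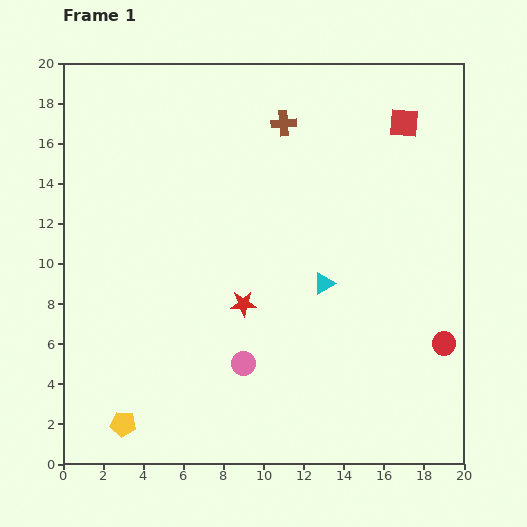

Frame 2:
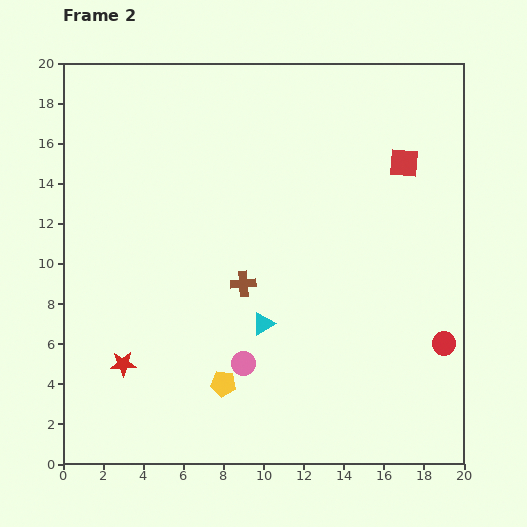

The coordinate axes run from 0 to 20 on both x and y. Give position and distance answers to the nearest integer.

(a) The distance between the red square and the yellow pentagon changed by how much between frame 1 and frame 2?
-7

Distance in frame 1: 21. Distance in frame 2: 14.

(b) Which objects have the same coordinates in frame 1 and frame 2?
the red circle, the pink circle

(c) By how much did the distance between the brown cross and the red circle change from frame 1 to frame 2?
-4

Distance in frame 1: 14. Distance in frame 2: 10.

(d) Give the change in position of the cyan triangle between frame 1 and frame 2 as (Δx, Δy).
(-3, -2)

The cyan triangle was at (13, 9) in frame 1 and (10, 7) in frame 2.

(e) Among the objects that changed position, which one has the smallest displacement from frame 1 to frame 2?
the red square

(moved 2)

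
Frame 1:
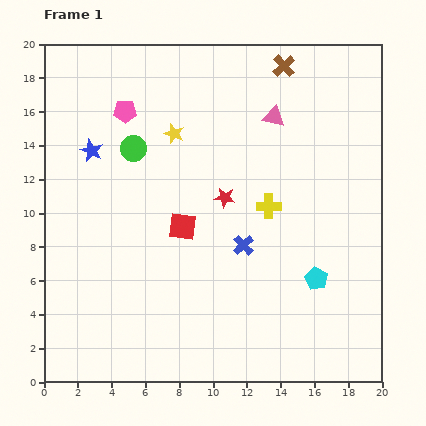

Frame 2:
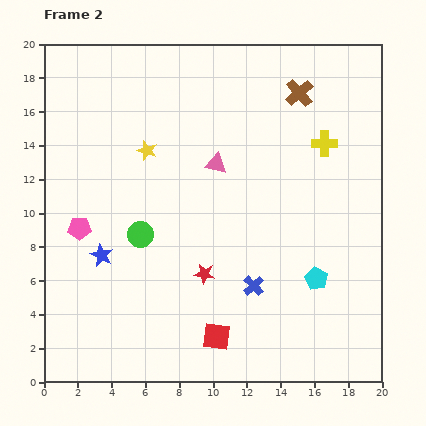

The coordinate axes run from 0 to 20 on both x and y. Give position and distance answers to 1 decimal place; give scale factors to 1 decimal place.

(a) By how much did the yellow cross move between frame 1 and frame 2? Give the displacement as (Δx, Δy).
(3.3, 3.7)

The yellow cross was at (13.3, 10.4) in frame 1 and (16.6, 14.1) in frame 2.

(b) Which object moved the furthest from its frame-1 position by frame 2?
the pink pentagon

(moved 7.4; next 6.8)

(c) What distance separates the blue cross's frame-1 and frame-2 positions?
2.5

The blue cross moved from (11.8, 8.1) to (12.4, 5.7), a distance of √(0.6² + 2.4²) ≈ 2.5.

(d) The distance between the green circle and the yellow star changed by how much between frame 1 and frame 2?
+2.4

Distance in frame 1: 2.6. Distance in frame 2: 5.0.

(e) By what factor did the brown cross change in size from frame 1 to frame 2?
1.3×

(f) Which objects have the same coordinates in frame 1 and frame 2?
the cyan pentagon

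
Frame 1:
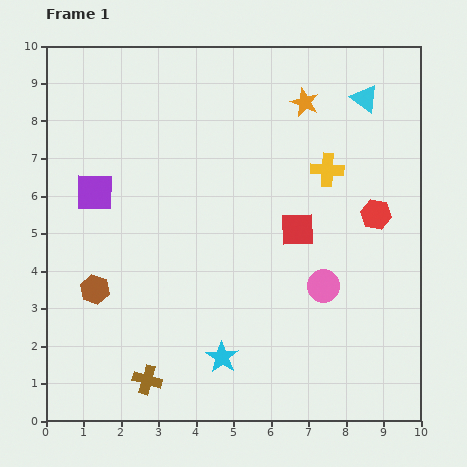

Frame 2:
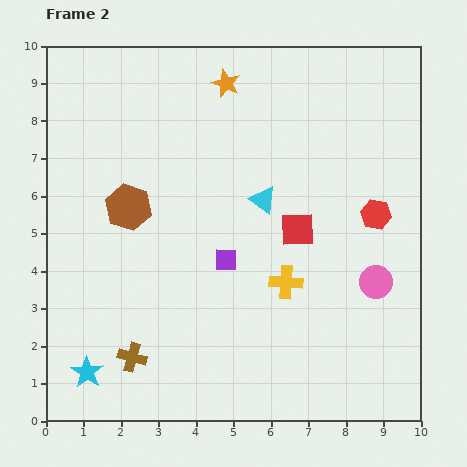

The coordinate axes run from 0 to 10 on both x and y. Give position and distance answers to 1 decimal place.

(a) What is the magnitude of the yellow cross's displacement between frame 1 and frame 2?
3.2

The yellow cross moved from (7.5, 6.7) to (6.4, 3.7), a distance of √(1.1² + 3.0²) ≈ 3.2.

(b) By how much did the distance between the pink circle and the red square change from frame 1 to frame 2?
+0.8

Distance in frame 1: 1.7. Distance in frame 2: 2.5.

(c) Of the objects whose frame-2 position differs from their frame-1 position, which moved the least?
the brown cross

(moved 0.7)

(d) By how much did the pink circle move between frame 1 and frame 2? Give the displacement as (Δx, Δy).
(1.4, 0.1)

The pink circle was at (7.4, 3.6) in frame 1 and (8.8, 3.7) in frame 2.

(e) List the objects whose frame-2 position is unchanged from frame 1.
the red hexagon, the red square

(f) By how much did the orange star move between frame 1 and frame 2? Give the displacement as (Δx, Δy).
(-2.1, 0.5)

The orange star was at (6.9, 8.5) in frame 1 and (4.8, 9.0) in frame 2.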